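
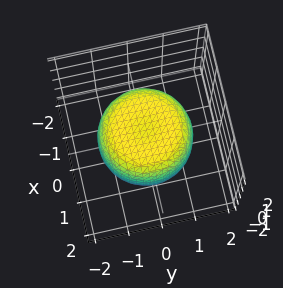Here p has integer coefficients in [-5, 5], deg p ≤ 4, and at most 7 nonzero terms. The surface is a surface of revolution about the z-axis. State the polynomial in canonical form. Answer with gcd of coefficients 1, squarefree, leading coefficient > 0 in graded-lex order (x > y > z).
2*x^4 + 4*x^2*y^2 + 2*y^4 - 2*x^2 - 2*y^2 + 3*z^2 - 3

First, deg p = 4. No degree-3 surface has this shape.
Next, symmetry: every cross-section ⟂ z is a circle, so x, y appear only via x² + y².
Then, from the axis intercepts and sections: a circular section at z = 1 has radius exactly 1; among the integer gridlines, it crosses the z-axis at z ∈ {-1, 1}.
Finally, solving for integer coefficients yields p as stated.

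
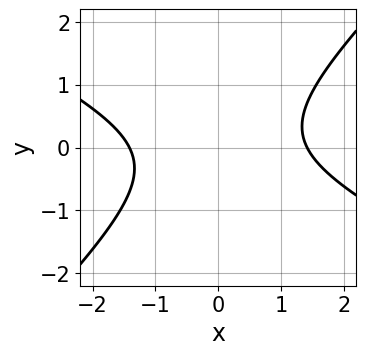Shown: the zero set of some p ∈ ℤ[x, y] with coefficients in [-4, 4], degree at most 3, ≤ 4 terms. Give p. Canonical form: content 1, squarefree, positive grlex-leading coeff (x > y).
The degree is 2 — no degree-1 curve has this shape.
From the axis intercepts and sections: no y-intercept at any integer in the box.
Putting this together gives p.

x^2 + x*y - 2*y^2 - 2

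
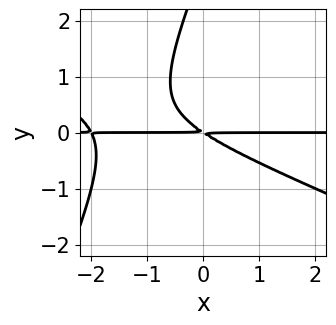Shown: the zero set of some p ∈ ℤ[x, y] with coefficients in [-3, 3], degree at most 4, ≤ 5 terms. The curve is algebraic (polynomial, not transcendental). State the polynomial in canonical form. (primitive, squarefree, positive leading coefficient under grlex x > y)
x^2*y + 2*x*y^2 - y^3 + 2*x*y + 3*y^2

(a) The degree is 3 — a generic line meets the curve in up to 3 points.
(b) Reading off the gridlines: every point of the x-axis in the box is on the curve.
(c) These observations pin down the coefficients.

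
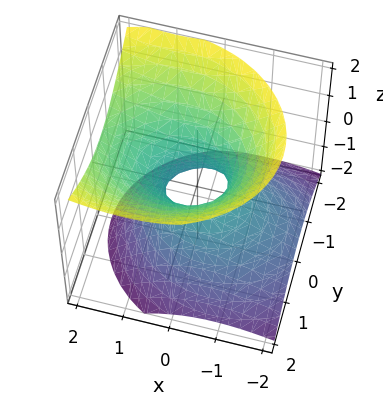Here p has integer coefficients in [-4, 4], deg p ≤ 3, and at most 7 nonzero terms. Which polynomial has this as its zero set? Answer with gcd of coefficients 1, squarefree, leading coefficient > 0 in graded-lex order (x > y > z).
2*x^2 - 2*x*z + 3*y^2 - 3*z^2 - 1

(a) The degree is 2 — a generic line meets the surface in up to 2 points.
(b) Checking where it meets the axes: it misses every integer gridline on the z-axis.
(c) Putting this together gives p.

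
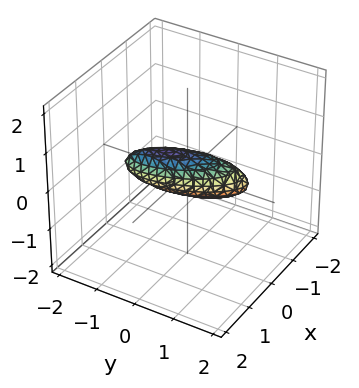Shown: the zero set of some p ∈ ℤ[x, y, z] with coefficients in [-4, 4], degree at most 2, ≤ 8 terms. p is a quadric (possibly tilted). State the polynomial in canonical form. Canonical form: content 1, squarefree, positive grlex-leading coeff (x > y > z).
1. deg p = 2.
2. From the visible intercepts: among the integer gridlines, it crosses the y-axis at y ∈ {-1, 1}.
3. Together with the visible shape, these determine p as stated.

3*x^2 + 2*x*y - 2*x*z + y^2 + 3*z^2 - 1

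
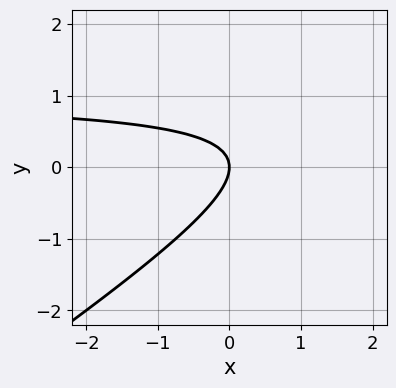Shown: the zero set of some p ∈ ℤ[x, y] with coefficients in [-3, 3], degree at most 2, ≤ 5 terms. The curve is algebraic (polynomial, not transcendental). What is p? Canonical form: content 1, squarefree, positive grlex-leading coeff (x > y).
1. Degree: no degree-1 curve has this shape, so deg p = 2.
2. Reading off the gridlines: one y-axis crossing is at y = 0; it meets the x-axis at x = 0 (among the integer gridlines).
3. Together with the visible shape, these determine p as stated.

2*x*y - 3*y^2 - 2*x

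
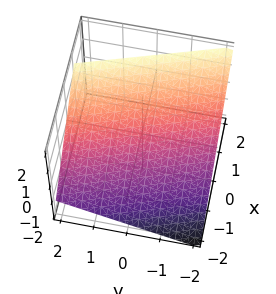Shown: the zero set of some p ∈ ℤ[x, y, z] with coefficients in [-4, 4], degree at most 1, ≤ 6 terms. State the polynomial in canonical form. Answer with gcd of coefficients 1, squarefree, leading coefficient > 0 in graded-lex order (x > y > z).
First, degree: the surface is flat (a plane), so deg p = 1.
Next, from the axis intercepts and sections: it meets the y-axis at y = -2 (among the integer gridlines).
Finally, the integer polynomial consistent with all of this is the stated p.

3*x + y - 3*z + 2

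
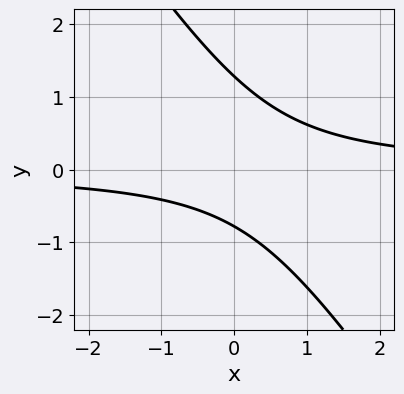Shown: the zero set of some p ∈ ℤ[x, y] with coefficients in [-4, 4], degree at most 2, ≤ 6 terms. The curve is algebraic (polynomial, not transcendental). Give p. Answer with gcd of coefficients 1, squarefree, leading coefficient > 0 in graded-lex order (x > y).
3*x*y + 2*y^2 - y - 2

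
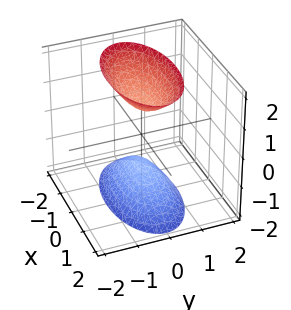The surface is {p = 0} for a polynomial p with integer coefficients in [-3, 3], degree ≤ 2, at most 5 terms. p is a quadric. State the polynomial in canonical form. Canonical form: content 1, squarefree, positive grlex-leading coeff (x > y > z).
x^2 + 3*y^2 - z^2 + 1

First, the picture has 2 separate pieces. They look like related sheets of one shape, so recover p as a whole.
Next, degree: two sheets facing apart; a quadric, so deg p = 2.
Then, symmetries: mirror symmetry x ↦ −x ⇒ only even powers of x; it's symmetric under y → −y, forcing even powers of y; the z ↦ −z reflection is a symmetry, so z appears only in even powers.
Next, against the integer gridlines: the surface avoids every integer y-axis point in the box; it misses every integer gridline on the x-axis.
Finally, the integer polynomial consistent with all of this is the stated p. Check: (0, 0, 1) on the z-axis lies on the surface, and p(0, 0, 1) = 0. ✓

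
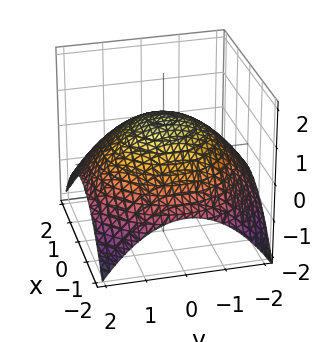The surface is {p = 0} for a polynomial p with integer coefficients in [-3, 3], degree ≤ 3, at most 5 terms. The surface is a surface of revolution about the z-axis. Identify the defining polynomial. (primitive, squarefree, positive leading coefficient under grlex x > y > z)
x^2 + y^2 + 3*z - 3

(a) The degree is 2 — the shape is more complex than any degree-1 surface.
(b) Symmetry: the z-axis is an axis of rotation, so x and y enter only as x² + y².
(c) Checking where it meets the axes: it meets the z-axis at z = 1 (among the integer gridlines); a circular section at z = 0 has radius between 1 and 2.
(d) Solving for integer coefficients yields p as stated.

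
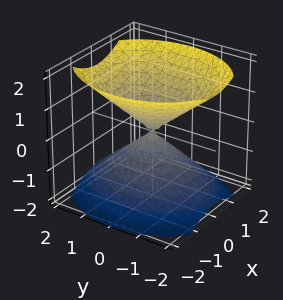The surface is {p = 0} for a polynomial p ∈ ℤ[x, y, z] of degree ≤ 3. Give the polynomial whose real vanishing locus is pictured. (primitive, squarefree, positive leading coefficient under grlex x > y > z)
3*x^2 + 2*y^2 - 3*z^2

There are 2 components. Treating them together as one polynomial.
deg p = 2. Two nappes meeting at a single point; a quadric.
Symmetries: mirror symmetry z ↦ −z ⇒ only even powers of z; the y ↦ −y reflection is a symmetry, so y appears only in even powers; it's symmetric under x → −x, forcing even powers of x.
Against the integer gridlines: it crosses the z-axis at the gridline z = 0; one x-axis crossing is at x = 0; it crosses the y-axis at the gridline y = 0.
Solving for integer coefficients yields p as stated.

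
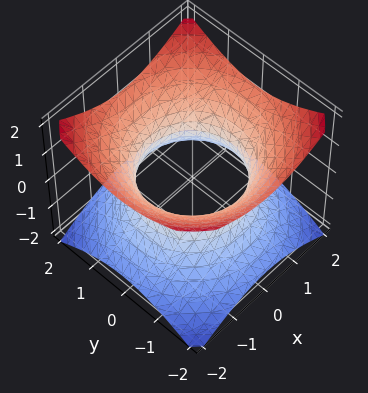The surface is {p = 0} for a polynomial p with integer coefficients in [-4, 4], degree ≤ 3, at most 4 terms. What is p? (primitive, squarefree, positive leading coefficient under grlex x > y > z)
2*x^2 + 2*y^2 - 3*z^2 - 3

1. Degree: an hourglass — one-sheet hyperboloid; a quadric, so deg p = 2.
2. Symmetry: the surface is invariant under rotation about z: p = q(x² + y², z); mirror symmetry z ↦ −z ⇒ only even powers of z.
3. Checking where it meets the axes: a circular section at z = 0 has radius between 1 and 2; it misses every integer gridline on the z-axis.
4. Fitting integer coefficients to these (and the overall shape) gives p.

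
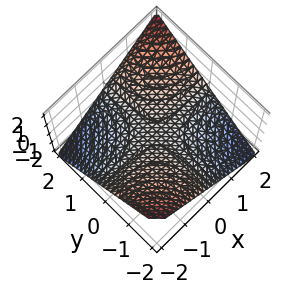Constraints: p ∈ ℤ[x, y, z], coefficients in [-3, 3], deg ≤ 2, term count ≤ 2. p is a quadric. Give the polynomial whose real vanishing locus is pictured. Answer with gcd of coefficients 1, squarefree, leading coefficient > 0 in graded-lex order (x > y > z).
The degree is 2 — a hyperbolic paraboloid; a quadric.
Observable constraints: it meets the z-axis at z = 0 (among the integer gridlines); the visible x-axis segment lies entirely on the surface.
Fitting integer coefficients to these (and the overall shape) gives p.

x*y - 2*z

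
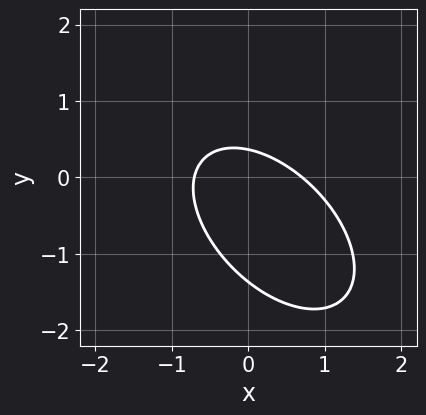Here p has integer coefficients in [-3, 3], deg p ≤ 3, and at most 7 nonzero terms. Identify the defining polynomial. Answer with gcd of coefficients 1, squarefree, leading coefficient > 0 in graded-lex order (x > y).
2*x^2 + 2*x*y + 2*y^2 + 2*y - 1

First, degree: the shape is more complex than any degree-1 curve, so deg p = 2.
Finally, the integer polynomial consistent with all of this is the stated p.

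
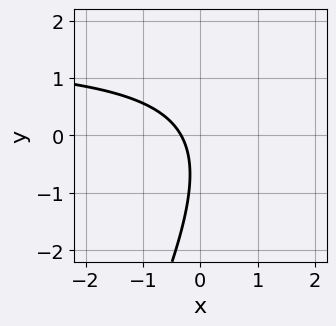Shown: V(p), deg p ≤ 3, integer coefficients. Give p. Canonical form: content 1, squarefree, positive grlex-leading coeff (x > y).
2*x*y - y^2 - 3*x - y - 1

(a) The degree is 2 — a generic line meets the curve in up to 2 points.
(b) Against the integer gridlines: no y-intercept at any integer in the box.
(c) Assembling these constraints gives the stated polynomial.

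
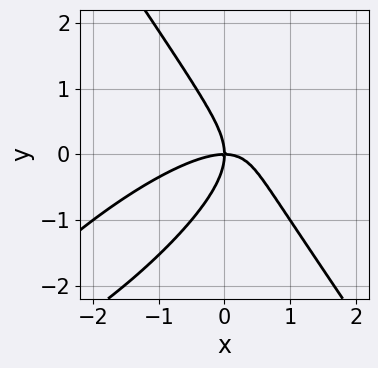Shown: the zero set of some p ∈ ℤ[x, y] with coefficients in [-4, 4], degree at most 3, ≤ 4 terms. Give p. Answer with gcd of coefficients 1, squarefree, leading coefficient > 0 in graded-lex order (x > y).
2*x^3 - 3*x^2*y + 2*y^3 + 3*x*y

deg p = 3.
Checking where it meets the axes: it meets the x-axis at x = 0 (among the integer gridlines); it crosses the y-axis at the gridline y = 0.
These observations pin down the coefficients.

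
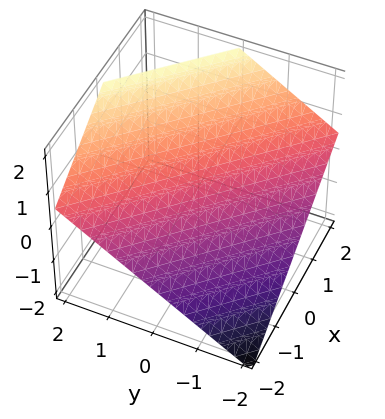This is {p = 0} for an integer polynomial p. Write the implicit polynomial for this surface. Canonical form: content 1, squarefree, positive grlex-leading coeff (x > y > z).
2*x + 2*y - 3*z + 2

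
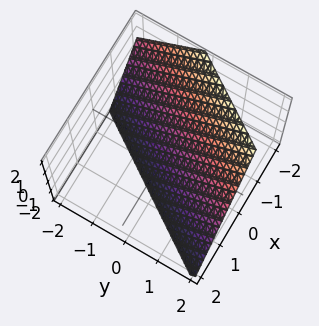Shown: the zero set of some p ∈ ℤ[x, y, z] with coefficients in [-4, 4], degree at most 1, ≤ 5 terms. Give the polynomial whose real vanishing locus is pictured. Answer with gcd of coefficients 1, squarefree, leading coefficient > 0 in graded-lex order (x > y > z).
(a) The degree is 1 — every cross-section is a straight line — this is a plane.
(b) Checking where it meets the axes: one y-axis crossing is at y = 1; one z-axis crossing is at z = -1.
(c) The integer polynomial consistent with all of this is the stated p.

3*x - 2*y + 2*z + 2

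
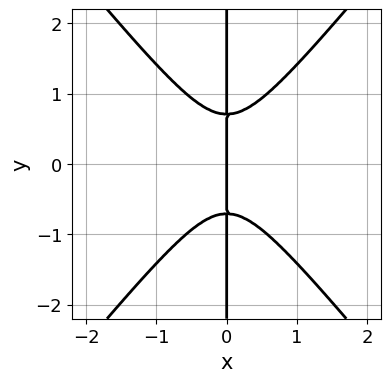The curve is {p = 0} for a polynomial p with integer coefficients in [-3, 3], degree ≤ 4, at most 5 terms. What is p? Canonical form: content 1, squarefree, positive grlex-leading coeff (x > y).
3*x^3 - 2*x*y^2 + x

The degree is 3 — no degree-2 curve has this shape.
Symmetries: it's symmetric under y → −y, forcing even powers of y.
Checking where it meets the axes: one x-axis crossing is at x = 0; the visible y-axis segment lies entirely on the curve.
The integer polynomial consistent with all of this is the stated p.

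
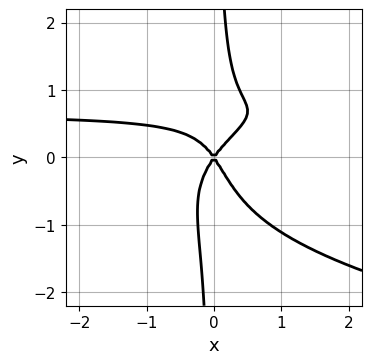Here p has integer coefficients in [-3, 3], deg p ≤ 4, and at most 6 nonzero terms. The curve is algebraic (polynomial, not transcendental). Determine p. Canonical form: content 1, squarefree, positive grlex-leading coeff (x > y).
First, the degree is 4 — no degree-3 curve has this shape.
Next, from the axis intercepts and sections: it crosses the y-axis at the gridline y = 0; one x-axis crossing is at x = 0.
Finally, solving for integer coefficients yields p as stated.

3*x*y^3 - 3*x^2*y + 2*x^2 - y^2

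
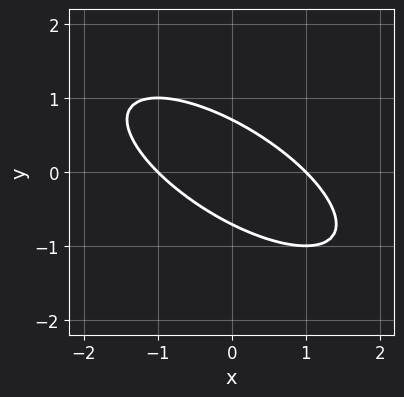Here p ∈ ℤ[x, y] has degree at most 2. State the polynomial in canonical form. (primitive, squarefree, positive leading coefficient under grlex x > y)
x^2 + 2*x*y + 2*y^2 - 1

1. The degree is 2 — no degree-1 curve has this shape.
2. Observable constraints: among the integer gridlines, it crosses the x-axis at x ∈ {-1, 1}.
3. Together with the visible shape, these determine p as stated.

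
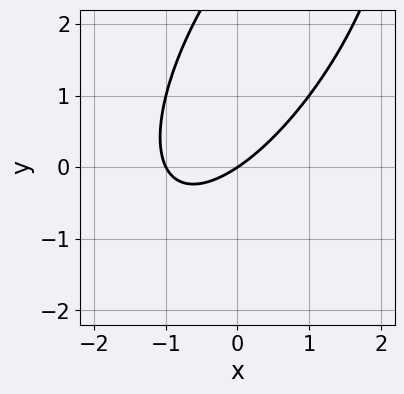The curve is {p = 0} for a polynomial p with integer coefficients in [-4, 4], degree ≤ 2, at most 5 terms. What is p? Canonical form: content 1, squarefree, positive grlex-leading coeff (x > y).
2*x^2 - 2*x*y + y^2 + 2*x - 3*y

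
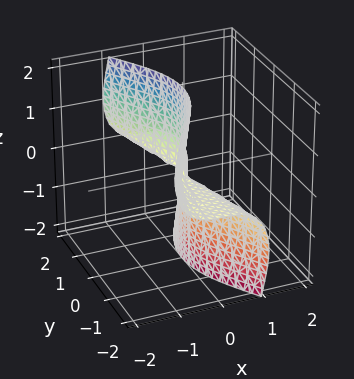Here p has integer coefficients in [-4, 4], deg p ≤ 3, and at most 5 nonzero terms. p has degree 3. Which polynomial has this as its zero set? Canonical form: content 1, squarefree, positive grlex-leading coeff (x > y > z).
2*x^3 + 2*x*z^2 + y^2*z

First, deg p = 3. The shape is more complex than any degree-2 surface.
Then, from the visible intercepts: the visible z-axis segment lies entirely on the surface; the visible y-axis segment lies entirely on the surface.
Finally, the integer polynomial consistent with all of this is the stated p.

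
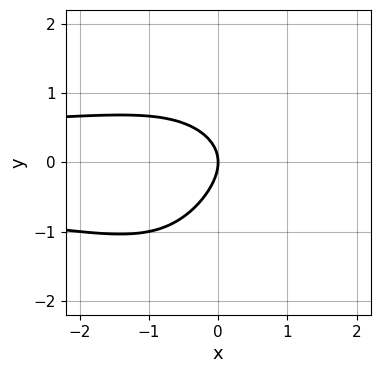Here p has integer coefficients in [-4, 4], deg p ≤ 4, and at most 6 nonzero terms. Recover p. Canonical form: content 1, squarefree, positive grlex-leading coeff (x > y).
1. Degree: the shape is more complex than any degree-3 curve, so deg p = 4.
2. Checking where it meets the axes: it meets the y-axis at y = 0 (among the integer gridlines); one x-axis crossing is at x = 0.
3. Matching integer coefficients to the picture gives p.

x^2*y^2 - x*y + 2*y^2 + 2*x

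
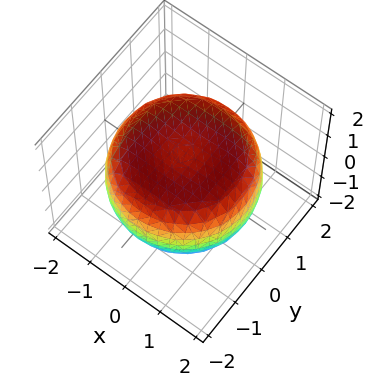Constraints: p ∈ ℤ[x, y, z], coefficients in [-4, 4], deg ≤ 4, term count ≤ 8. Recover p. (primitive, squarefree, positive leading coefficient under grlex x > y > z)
x^4 + 2*x^2*y^2 + y^4 - 2*x^2 - 2*y^2 + 3*z^2 - 3

Degree: no degree-3 surface has this shape, so deg p = 4.
Symmetries: the z-axis is an axis of rotation, so x and y enter only as x² + y².
From the visible intercepts: a circular section at z = -1 has radius between 1 and 2; among the integer gridlines, it crosses the z-axis at z ∈ {-1, 1}.
These observations pin down the coefficients.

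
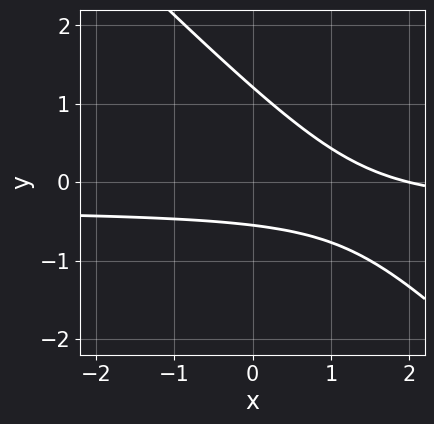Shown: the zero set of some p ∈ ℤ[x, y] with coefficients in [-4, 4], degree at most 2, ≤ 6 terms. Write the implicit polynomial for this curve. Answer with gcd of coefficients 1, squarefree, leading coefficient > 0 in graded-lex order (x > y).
3*x*y + 3*y^2 + x - 2*y - 2

The degree is 2 — the shape is more complex than any degree-1 curve.
From the axis intercepts and sections: it crosses the x-axis at the gridline x = 2.
The integer polynomial consistent with all of this is the stated p.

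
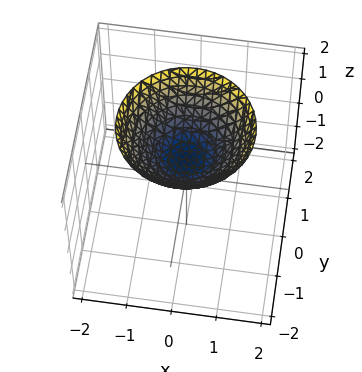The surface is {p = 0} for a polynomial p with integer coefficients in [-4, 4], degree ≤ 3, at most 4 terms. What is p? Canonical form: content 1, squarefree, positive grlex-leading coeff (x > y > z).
deg p = 2.
Symmetries: rotational symmetry about the z-axis ⇒ p depends on x, y only through x² + y².
Observable constraints: it misses every integer gridline on the y-axis; a circular section at z = 1 has radius between 0 and 1.
Together with the visible shape, these determine p as stated.

2*x^2 + 2*y^2 - 3*z + 2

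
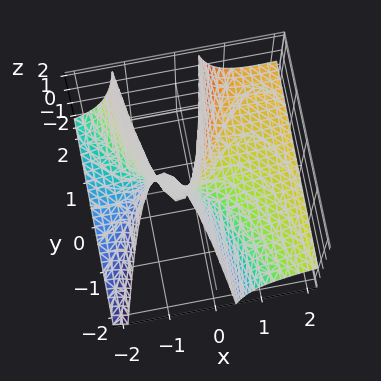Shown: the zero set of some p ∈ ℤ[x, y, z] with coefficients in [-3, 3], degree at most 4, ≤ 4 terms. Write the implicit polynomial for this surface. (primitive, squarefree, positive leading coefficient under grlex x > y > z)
x^3 - 3*x^2*z - 3*x*z + 2*y

1. Degree: the shape is more complex than any degree-2 surface, so deg p = 3.
2. From the visible intercepts: one x-axis crossing is at x = 0; the visible z-axis segment lies entirely on the surface; one y-axis crossing is at y = 0.
3. Putting this together gives p.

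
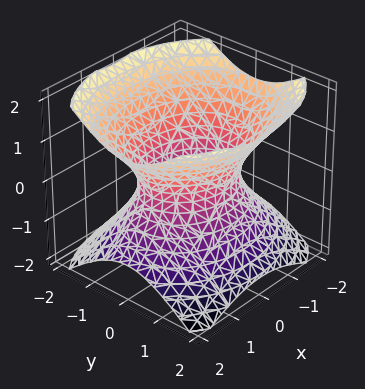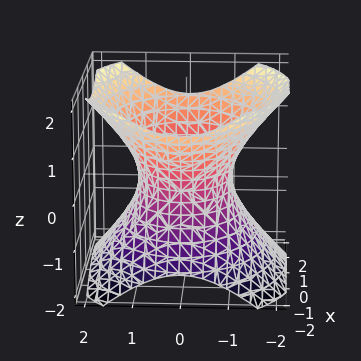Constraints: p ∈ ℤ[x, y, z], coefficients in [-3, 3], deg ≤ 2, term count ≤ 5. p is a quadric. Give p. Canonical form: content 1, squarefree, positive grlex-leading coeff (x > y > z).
2*x^2 + 3*y^2 - 3*z^2 - 3

First, degree: one connected sheet with a waist; a quadric, so deg p = 2.
Next, symmetries: it's symmetric under y → −y, forcing even powers of y; the x ↦ −x reflection is a symmetry, so x appears only in even powers; the z ↦ −z reflection is a symmetry, so z appears only in even powers.
Then, checking where it meets the axes: the y-axis gridline crossings are at y ∈ {-1, 1}; the surface avoids every integer z-axis point in the box.
Finally, putting this together gives p.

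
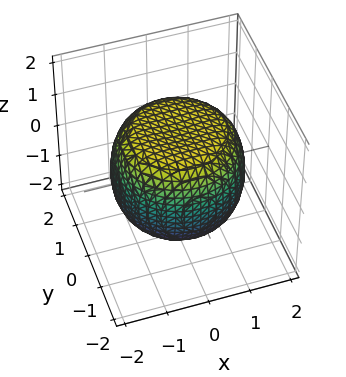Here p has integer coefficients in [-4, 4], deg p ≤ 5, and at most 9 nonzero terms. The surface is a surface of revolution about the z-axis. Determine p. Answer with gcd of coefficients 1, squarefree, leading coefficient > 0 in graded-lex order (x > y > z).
1. The degree is 4 — the shape is more complex than any degree-3 surface.
2. Symmetries: the z-axis is an axis of rotation, so x and y enter only as x² + y².
3. Checking where it meets the axes: a circular section at z = 1 has radius between 1 and 2.
4. Matching integer coefficients to the picture gives p.

x^4 + 2*x^2*y^2 + y^4 - x^2 - y^2 + 2*z^2 - 3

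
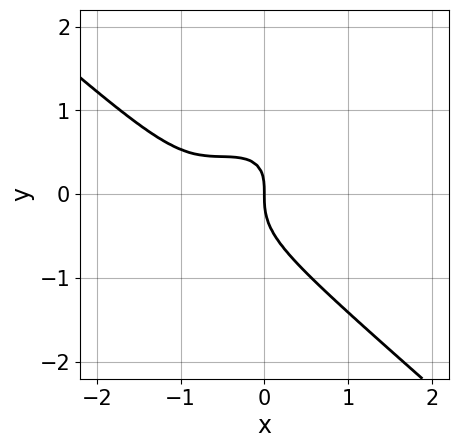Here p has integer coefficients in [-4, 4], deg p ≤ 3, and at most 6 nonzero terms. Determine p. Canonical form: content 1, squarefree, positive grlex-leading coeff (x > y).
2*x^3 + 3*y^3 + 3*x^2 - x*y + 2*x

deg p = 3. A generic line meets the curve in up to 3 points.
Reading off the gridlines: one x-axis crossing is at x = 0; it meets the y-axis at y = 0 (among the integer gridlines).
Fitting integer coefficients to these (and the overall shape) gives p.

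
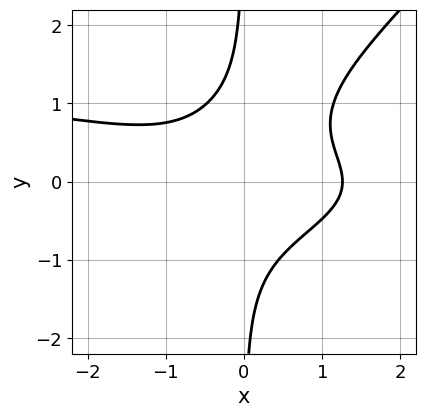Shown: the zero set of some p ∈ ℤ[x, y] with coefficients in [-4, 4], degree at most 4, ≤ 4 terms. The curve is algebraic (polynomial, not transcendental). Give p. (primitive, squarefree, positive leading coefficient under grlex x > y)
3*x^2*y^2 - 3*x*y^3 + x^3 - 2

(a) deg p = 4.
(b) Reading off the gridlines: the curve avoids every integer y-axis point in the box.
(c) These observations pin down the coefficients.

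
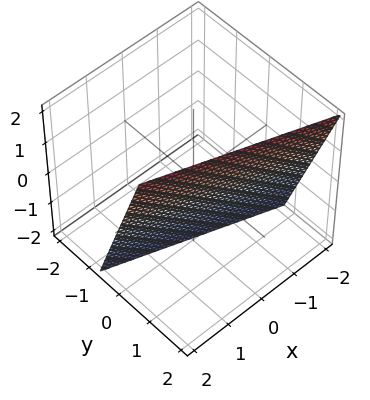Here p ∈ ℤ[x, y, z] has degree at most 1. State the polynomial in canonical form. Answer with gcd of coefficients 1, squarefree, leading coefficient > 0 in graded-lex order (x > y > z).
x + 3*y - z - 2

First, degree: the surface is flat (a plane), so deg p = 1.
Next, reading off the gridlines: it meets the x-axis at x = 2 (among the integer gridlines); one z-axis crossing is at z = -2.
Finally, together with the visible shape, these determine p as stated.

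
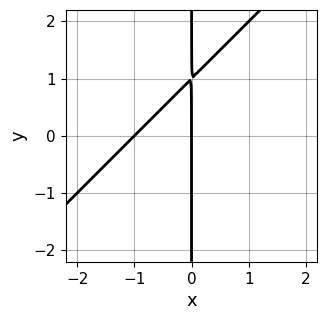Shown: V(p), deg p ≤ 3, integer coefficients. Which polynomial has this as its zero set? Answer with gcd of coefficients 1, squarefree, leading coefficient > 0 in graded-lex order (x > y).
The degree is 2 — no degree-1 curve has this shape.
From the axis intercepts and sections: the visible y-axis segment lies entirely on the curve; the x-axis gridline crossings are at x ∈ {-1, 0}.
Putting this together gives p.

x^2 - x*y + x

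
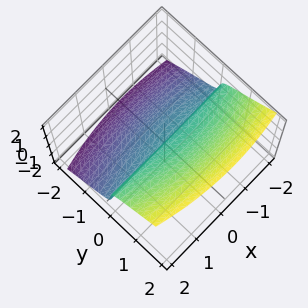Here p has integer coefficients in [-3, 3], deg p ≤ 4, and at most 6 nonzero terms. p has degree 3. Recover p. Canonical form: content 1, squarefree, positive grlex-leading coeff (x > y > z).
x^2*y + 3*y^3 - 3*z^3 + x*y + y

First, the degree is 3 — a generic line meets the surface in up to 3 points.
Next, checking where it meets the axes: it crosses the y-axis at the gridline y = 0; one z-axis crossing is at z = 0; the visible x-axis segment lies entirely on the surface.
Finally, solving for integer coefficients yields p as stated.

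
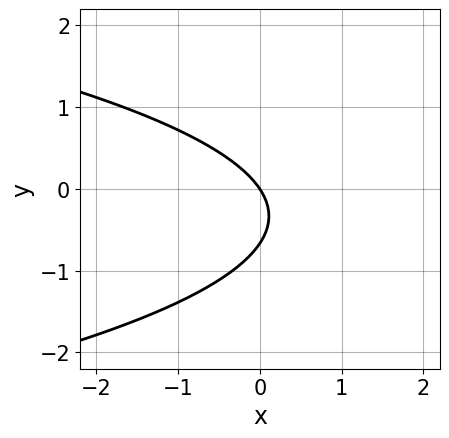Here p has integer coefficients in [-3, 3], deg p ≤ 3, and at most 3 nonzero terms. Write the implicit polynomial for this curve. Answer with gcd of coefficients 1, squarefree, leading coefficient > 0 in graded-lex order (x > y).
1. Degree: a generic line meets the curve in up to 2 points, so deg p = 2.
2. Reading off the gridlines: it meets the y-axis at y = 0 (among the integer gridlines); it meets the x-axis at x = 0 (among the integer gridlines).
3. Solving for integer coefficients yields p as stated.

3*y^2 + 3*x + 2*y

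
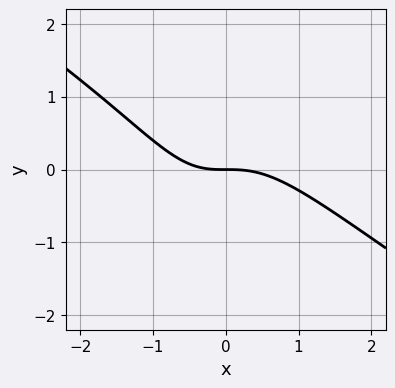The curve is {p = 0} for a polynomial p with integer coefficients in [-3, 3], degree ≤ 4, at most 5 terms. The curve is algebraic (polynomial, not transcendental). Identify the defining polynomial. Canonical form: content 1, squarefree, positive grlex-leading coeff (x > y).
2*x^3 + 3*x^2*y + x*y + 3*y

deg p = 3.
Observable constraints: it crosses the x-axis at the gridline x = 0; it meets the y-axis at y = 0 (among the integer gridlines).
Matching integer coefficients to the picture gives p.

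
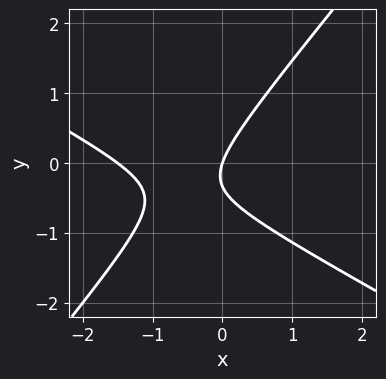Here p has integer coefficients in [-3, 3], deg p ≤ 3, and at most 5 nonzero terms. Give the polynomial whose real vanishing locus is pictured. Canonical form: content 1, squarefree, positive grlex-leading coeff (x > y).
2*x^2 + 2*x*y - 3*y^2 + 3*x - y

First, the degree is 2 — no degree-1 curve has this shape.
Next, against the integer gridlines: one x-axis crossing is at x = 0; it crosses the y-axis at the gridline y = 0.
Finally, fitting integer coefficients to these (and the overall shape) gives p.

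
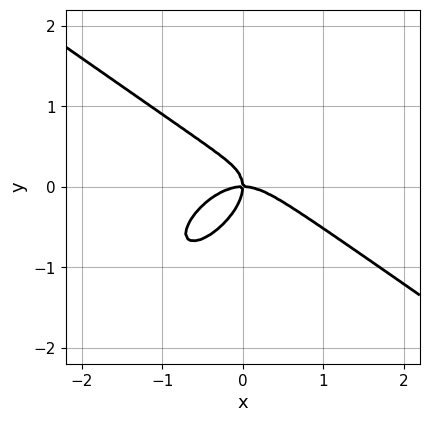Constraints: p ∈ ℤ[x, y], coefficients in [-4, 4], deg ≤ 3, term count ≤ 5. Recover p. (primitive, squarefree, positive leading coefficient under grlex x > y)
2*x^3 - 2*x*y^2 + 3*y^3 + 2*x*y

Degree: the shape is more complex than any degree-2 curve, so deg p = 3.
Observable constraints: one y-axis crossing is at y = 0; one x-axis crossing is at x = 0.
Assembling these constraints gives the stated polynomial.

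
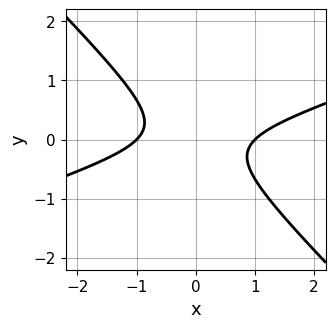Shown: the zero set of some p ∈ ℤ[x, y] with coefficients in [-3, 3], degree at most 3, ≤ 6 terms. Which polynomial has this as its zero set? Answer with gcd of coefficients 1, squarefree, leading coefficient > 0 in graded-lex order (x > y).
x^2 - 2*x*y - 3*y^2 - 1

1. deg p = 2. A generic line meets the curve in up to 2 points.
2. From the visible intercepts: among the integer gridlines, it crosses the x-axis at x ∈ {-1, 1}; the curve avoids every integer y-axis point in the box.
3. The integer polynomial consistent with all of this is the stated p.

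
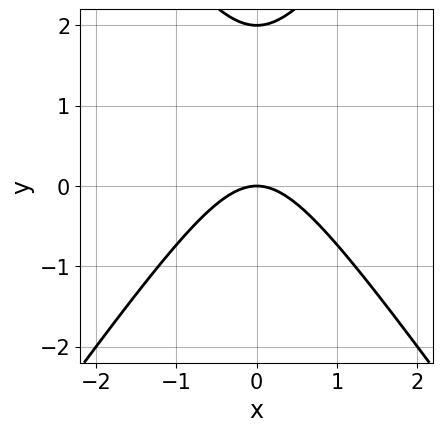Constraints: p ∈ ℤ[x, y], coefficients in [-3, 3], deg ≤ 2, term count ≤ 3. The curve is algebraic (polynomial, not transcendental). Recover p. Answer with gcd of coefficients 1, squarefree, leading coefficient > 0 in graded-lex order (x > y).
(a) deg p = 2. No degree-1 curve has this shape.
(b) Symmetries: the x ↦ −x reflection is a symmetry, so x appears only in even powers.
(c) Checking where it meets the axes: among the integer gridlines, it crosses the y-axis at y ∈ {0, 2}; one x-axis crossing is at x = 0.
(d) Solving for integer coefficients yields p as stated.

2*x^2 - y^2 + 2*y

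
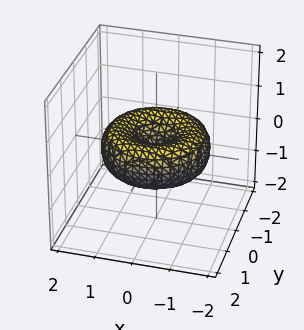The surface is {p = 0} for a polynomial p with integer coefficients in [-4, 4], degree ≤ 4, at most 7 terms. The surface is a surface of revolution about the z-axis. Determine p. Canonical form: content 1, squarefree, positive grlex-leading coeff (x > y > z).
x^4 + 2*x^2*y^2 + y^4 - 2*x^2 - 2*y^2 + 3*z^2

1. The degree is 4 — a generic line meets the surface in up to 4 points.
2. Symmetries: every cross-section ⟂ z is a circle, so x, y appear only via x² + y².
3. From the visible intercepts: it crosses the z-axis at the gridline z = 0; one x-axis crossing is at x = 0; it crosses the y-axis at the gridline y = 0; a circular section at z = 0 has radius between 1 and 2.
4. Together with the visible shape, these determine p as stated.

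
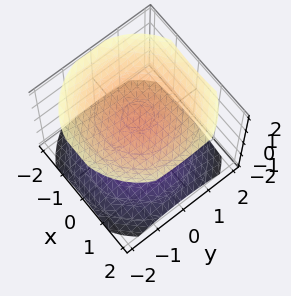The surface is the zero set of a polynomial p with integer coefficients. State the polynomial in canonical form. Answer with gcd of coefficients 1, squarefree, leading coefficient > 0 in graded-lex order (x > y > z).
There are 2 components. They look like related sheets of one shape, so recover p as a whole.
Degree: two separate bowl-shaped sheets opening away from each other; a quadric, so deg p = 2.
Symmetries: the z ↦ −z reflection is a symmetry, so z appears only in even powers; the surface is invariant under rotation about z: p = q(x² + y², z).
Checking where it meets the axes: the surface avoids every integer y-axis point in the box; it misses every integer gridline on the x-axis.
Matching integer coefficients to the picture gives p.

x^2 + y^2 - 2*z^2 + 3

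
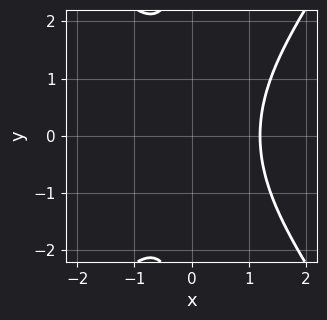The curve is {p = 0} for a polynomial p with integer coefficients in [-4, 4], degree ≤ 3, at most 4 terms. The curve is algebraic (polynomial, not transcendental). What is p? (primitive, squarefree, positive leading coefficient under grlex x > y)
2*x^3 - x*y^2 - x^2 - 2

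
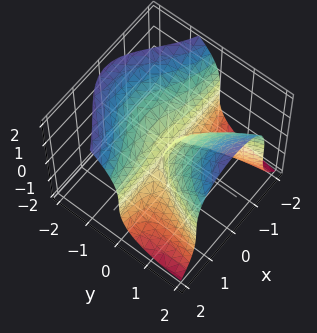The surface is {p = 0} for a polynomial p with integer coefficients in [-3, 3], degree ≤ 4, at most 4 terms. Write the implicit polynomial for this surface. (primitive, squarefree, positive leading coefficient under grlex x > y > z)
1. deg p = 3. A generic line meets the surface in up to 3 points.
2. Observable constraints: it crosses the y-axis at the gridline y = 0; it crosses the z-axis at the gridline z = 0; every point of the x-axis in the box is on the surface.
3. Putting this together gives p.

2*x^2*y + z^3 - 2*y^2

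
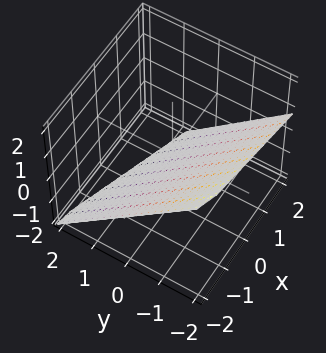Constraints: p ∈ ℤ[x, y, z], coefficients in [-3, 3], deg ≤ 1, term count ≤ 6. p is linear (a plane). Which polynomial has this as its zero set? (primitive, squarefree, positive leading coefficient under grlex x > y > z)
x + 3*y + 3*z + 2

deg p = 1. The surface is flat (a plane).
Reading off the gridlines: it crosses the x-axis at the gridline x = -2.
These observations pin down the coefficients.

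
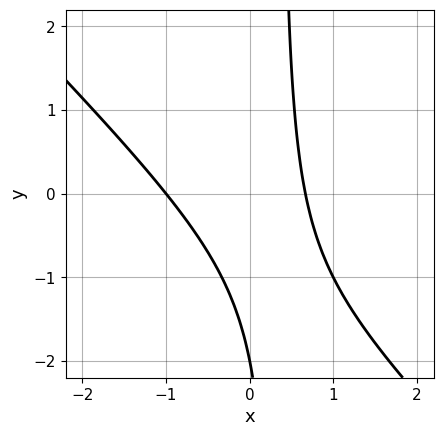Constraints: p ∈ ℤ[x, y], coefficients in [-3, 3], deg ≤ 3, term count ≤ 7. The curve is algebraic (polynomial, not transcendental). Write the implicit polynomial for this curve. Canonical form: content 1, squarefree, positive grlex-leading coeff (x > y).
3*x^2 + 3*x*y + x - y - 2

1. Degree: a generic line meets the curve in up to 2 points, so deg p = 2.
2. Checking where it meets the axes: it meets the x-axis at x = -1 (among the integer gridlines); it crosses the y-axis at the gridline y = -2.
3. Solving for integer coefficients yields p as stated.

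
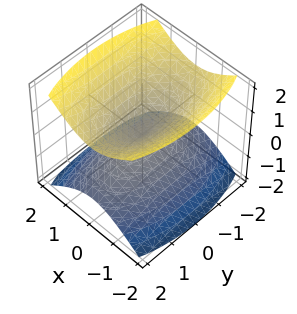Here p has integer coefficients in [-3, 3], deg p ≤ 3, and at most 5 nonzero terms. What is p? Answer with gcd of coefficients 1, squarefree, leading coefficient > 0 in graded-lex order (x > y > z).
3*x^2 + y^2 - 3*z^2

There are 2 components. Treating them together as one polynomial.
Degree: a double cone through the origin; a quadric, so deg p = 2.
Symmetries: mirror symmetry x ↦ −x ⇒ only even powers of x; it's symmetric under y → −y, forcing even powers of y; mirror symmetry z ↦ −z ⇒ only even powers of z.
Reading off the gridlines: one z-axis crossing is at z = 0; it meets the y-axis at y = 0 (among the integer gridlines); it crosses the x-axis at the gridline x = 0.
Together with the visible shape, these determine p as stated.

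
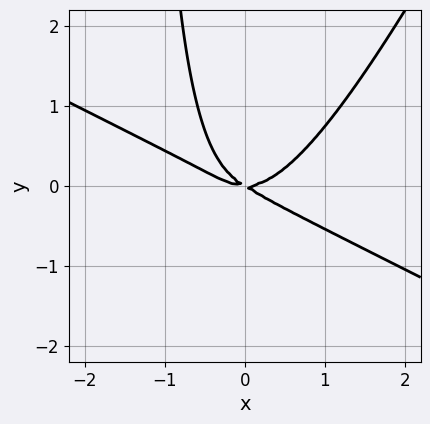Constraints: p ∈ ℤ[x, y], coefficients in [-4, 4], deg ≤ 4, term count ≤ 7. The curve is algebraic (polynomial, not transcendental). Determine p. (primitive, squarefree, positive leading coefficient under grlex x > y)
2*x^3 + 3*x^2*y - 2*x*y^2 - 2*x*y - 3*y^2

First, degree: the shape is more complex than any degree-2 curve, so deg p = 3.
Then, reading off the gridlines: it crosses the y-axis at the gridline y = 0; it crosses the x-axis at the gridline x = 0.
Finally, solving for integer coefficients yields p as stated.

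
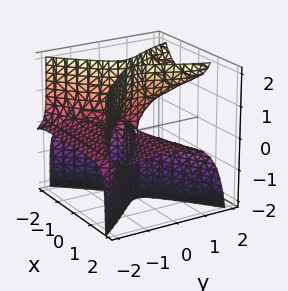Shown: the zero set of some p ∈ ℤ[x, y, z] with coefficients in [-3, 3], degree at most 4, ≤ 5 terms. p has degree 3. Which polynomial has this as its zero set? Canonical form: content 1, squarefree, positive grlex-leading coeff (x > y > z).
3*x^2*z + y^3 - 3*y^2*z + 2*x*z + 2*y^2

There are 2 components.
Degree: no degree-2 surface has this shape, so deg p = 3.
From the visible intercepts: the visible z-axis segment lies entirely on the surface; the visible x-axis segment lies entirely on the surface.
These observations pin down the coefficients.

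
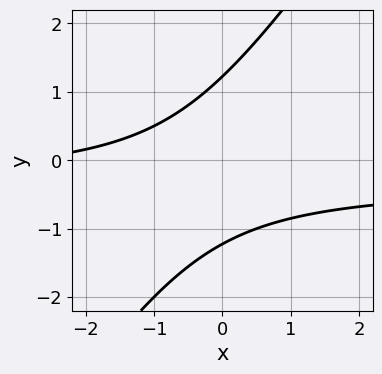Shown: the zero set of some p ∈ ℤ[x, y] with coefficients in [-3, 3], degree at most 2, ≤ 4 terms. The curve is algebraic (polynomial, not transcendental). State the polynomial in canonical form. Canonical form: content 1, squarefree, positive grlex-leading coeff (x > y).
3*x*y - 2*y^2 + x + 3

(a) deg p = 2. The shape is more complex than any degree-1 curve.
(b) Checking where it meets the axes: no x-intercept at any integer in the box.
(c) Matching integer coefficients to the picture gives p.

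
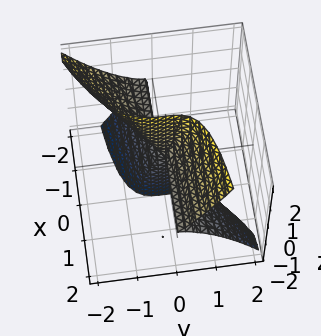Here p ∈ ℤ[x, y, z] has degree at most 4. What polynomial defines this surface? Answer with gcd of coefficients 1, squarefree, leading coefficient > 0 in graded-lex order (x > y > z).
2*x*y*z - 2*x*z^2 + 3*y^3

First, degree: the shape is more complex than any degree-2 surface, so deg p = 3.
Then, against the integer gridlines: every point of the z-axis in the box is on the surface; it meets the y-axis at y = 0 (among the integer gridlines); every point of the x-axis in the box is on the surface.
Finally, the integer polynomial consistent with all of this is the stated p.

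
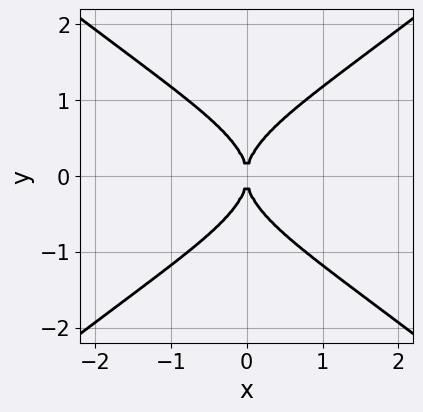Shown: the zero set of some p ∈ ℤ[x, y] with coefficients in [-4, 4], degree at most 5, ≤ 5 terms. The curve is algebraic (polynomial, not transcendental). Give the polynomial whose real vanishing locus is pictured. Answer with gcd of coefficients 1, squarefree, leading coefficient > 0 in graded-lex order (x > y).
2*x^2*y^2 - 3*y^4 + 3*x^2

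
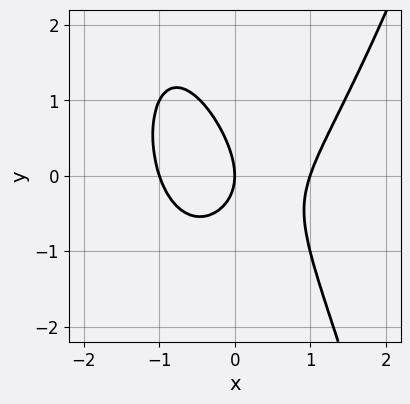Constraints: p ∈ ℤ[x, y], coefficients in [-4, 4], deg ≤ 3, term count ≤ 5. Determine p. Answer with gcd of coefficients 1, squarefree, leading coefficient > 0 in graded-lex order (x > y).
3*x^3 - 2*x*y - 2*y^2 - 3*x

1. Degree: a generic line meets the curve in up to 3 points, so deg p = 3.
2. Checking where it meets the axes: among the integer gridlines, it crosses the x-axis at x ∈ {-1, 0, 1}; it crosses the y-axis at the gridline y = 0.
3. Putting this together gives p.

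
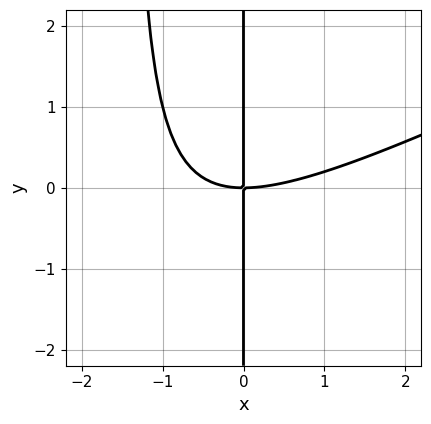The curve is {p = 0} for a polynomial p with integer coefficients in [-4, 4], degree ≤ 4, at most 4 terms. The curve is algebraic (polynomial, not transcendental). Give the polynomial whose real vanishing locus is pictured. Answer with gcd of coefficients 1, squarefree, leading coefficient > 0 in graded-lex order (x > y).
First, deg p = 3. No degree-2 curve has this shape.
Then, reading off the gridlines: every point of the y-axis in the box is on the curve; it crosses the x-axis at the gridline x = 0.
Finally, putting this together gives p.

x^3 - 2*x^2*y - 3*x*y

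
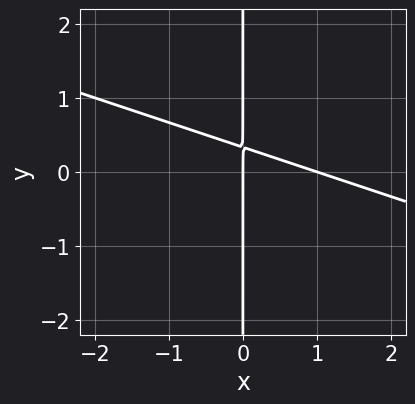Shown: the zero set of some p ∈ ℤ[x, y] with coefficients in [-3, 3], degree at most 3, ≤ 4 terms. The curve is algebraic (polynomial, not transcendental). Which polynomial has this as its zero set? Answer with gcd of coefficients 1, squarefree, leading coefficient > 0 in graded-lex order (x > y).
(a) The degree is 2 — a generic line meets the curve in up to 2 points.
(b) Against the integer gridlines: the visible y-axis segment lies entirely on the curve; among the integer gridlines, it crosses the x-axis at x ∈ {0, 1}.
(c) The integer polynomial consistent with all of this is the stated p.

x^2 + 3*x*y - x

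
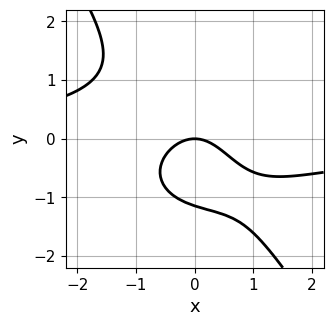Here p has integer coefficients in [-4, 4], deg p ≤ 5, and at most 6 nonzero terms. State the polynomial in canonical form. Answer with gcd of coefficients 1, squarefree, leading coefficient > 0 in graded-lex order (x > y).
First, degree: no degree-3 curve has this shape, so deg p = 4.
Next, observable constraints: one x-axis crossing is at x = 0; it crosses the y-axis at the gridline y = 0.
Finally, together with the visible shape, these determine p as stated.

2*x^3*y + 2*x*y^3 + 2*y^4 + 3*x^2 + 3*y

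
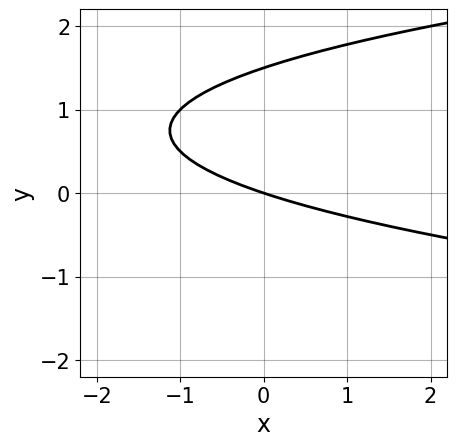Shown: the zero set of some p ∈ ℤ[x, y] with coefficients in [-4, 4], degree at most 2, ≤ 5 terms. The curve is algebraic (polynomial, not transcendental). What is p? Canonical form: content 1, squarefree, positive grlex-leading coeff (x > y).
1. The degree is 2 — the shape is more complex than any degree-1 curve.
2. Checking where it meets the axes: it meets the y-axis at y = 0 (among the integer gridlines); it meets the x-axis at x = 0 (among the integer gridlines).
3. These observations pin down the coefficients.

2*y^2 - x - 3*y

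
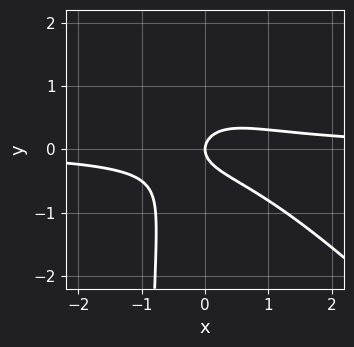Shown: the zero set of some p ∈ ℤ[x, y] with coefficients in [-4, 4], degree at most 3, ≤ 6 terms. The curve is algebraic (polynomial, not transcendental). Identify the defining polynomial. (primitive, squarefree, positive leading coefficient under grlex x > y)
2*x^2*y + 2*x*y^2 + 2*y^2 - x

1. Degree: the shape is more complex than any degree-2 curve, so deg p = 3.
2. From the visible intercepts: it meets the y-axis at y = 0 (among the integer gridlines); it meets the x-axis at x = 0 (among the integer gridlines).
3. The integer polynomial consistent with all of this is the stated p.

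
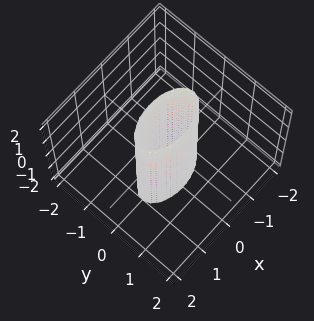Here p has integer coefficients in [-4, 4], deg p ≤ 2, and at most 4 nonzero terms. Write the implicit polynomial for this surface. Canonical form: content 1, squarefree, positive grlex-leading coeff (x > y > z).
x^2 + 3*y^2 - 1

(a) The degree is 2 — constant cross-section along one axis; a quadric.
(b) Symmetries: the y ↦ −y reflection is a symmetry, so y appears only in even powers; mirror symmetry x ↦ −x ⇒ only even powers of x; the z ↦ −z reflection is a symmetry, so z appears only in even powers.
(c) Against the integer gridlines: the surface avoids every integer z-axis point in the box; among the integer gridlines, it crosses the x-axis at x ∈ {-1, 1}.
(d) Solving for integer coefficients yields p as stated.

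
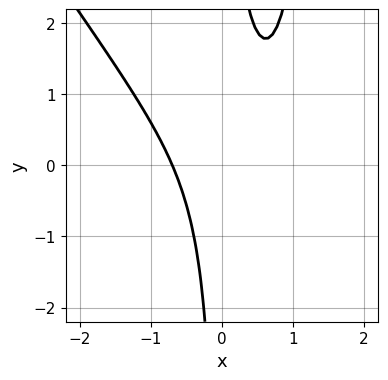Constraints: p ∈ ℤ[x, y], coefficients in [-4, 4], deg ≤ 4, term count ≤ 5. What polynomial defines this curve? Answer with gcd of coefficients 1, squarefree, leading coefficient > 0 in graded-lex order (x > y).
(a) deg p = 3.
(b) Observable constraints: no y-intercept at any integer in the box.
(c) These observations pin down the coefficients.

3*x^3 + 2*x^2*y - 2*x^2 - 3*x*y + 2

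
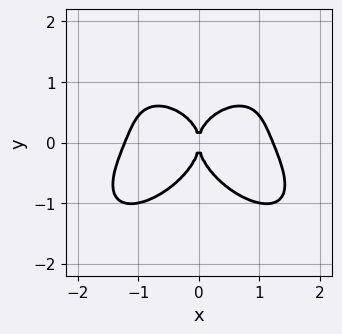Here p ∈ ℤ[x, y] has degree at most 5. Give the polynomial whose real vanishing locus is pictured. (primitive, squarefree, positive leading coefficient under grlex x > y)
2*x^4 + 3*y^4 + 2*x^2*y - 3*x^2

(a) The degree is 4 — the shape is more complex than any degree-3 curve.
(b) Symmetries: it's symmetric under x → −x, forcing even powers of x.
(c) From the visible intercepts: it meets the x-axis at x = 0 (among the integer gridlines); one y-axis crossing is at y = 0.
(d) Solving for integer coefficients yields p as stated.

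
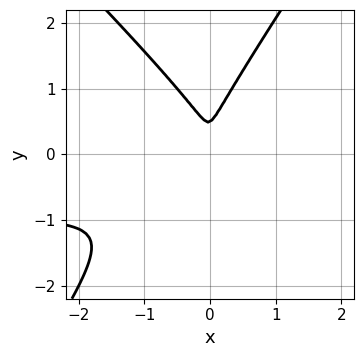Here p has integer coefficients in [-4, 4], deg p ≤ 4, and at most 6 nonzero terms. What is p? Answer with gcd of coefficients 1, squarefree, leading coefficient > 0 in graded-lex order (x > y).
First, degree: a generic line meets the curve in up to 3 points, so deg p = 3.
Finally, matching integer coefficients to the picture gives p.

3*x^2*y + x*y^2 - 2*y^3 + 3*x^2 + y^2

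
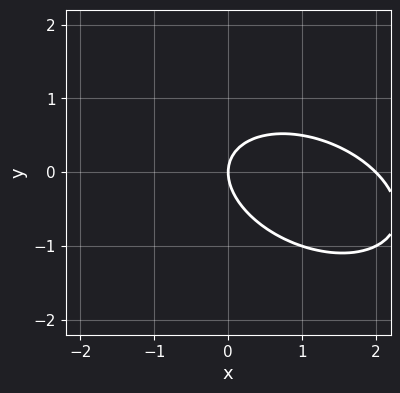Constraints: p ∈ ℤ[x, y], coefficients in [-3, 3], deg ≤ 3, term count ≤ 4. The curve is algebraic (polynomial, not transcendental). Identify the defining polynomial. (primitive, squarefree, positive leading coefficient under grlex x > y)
1. deg p = 2.
2. Reading off the gridlines: the x-axis gridline crossings are at x ∈ {0, 2}; it meets the y-axis at y = 0 (among the integer gridlines).
3. Assembling these constraints gives the stated polynomial.

x^2 + x*y + 2*y^2 - 2*x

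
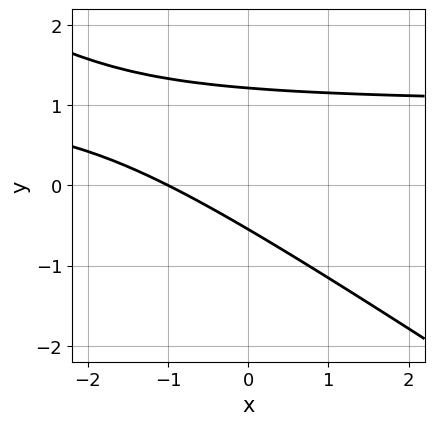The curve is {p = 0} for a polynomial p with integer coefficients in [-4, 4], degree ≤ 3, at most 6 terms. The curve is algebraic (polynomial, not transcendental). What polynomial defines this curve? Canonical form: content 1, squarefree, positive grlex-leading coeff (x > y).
2*x*y + 3*y^2 - 2*x - 2*y - 2

First, degree: a generic line meets the curve in up to 2 points, so deg p = 2.
Then, checking where it meets the axes: one x-axis crossing is at x = -1.
Finally, solving for integer coefficients yields p as stated.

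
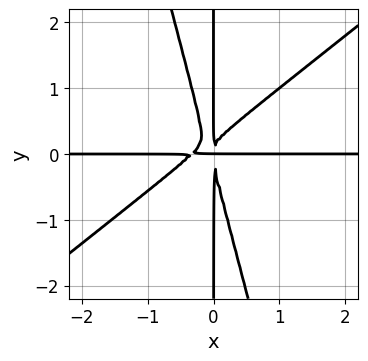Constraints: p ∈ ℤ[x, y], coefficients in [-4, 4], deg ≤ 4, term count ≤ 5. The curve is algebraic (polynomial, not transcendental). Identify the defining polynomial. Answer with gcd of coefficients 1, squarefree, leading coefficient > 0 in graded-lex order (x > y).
3*x^3*y - 3*x^2*y^2 - x*y^3 + x^2*y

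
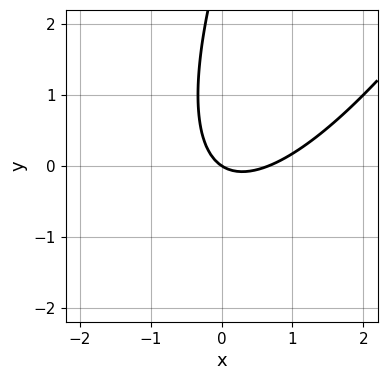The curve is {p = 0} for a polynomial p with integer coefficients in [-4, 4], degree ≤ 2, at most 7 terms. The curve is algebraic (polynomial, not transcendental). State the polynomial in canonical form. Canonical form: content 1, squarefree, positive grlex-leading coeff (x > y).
3*x^2 - 3*x*y + y^2 - 2*x - 3*y

Degree: no degree-1 curve has this shape, so deg p = 2.
Against the integer gridlines: it meets the y-axis at y = 0 (among the integer gridlines); it crosses the x-axis at the gridline x = 0.
Matching integer coefficients to the picture gives p.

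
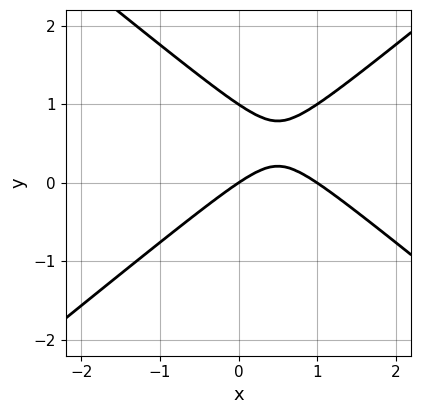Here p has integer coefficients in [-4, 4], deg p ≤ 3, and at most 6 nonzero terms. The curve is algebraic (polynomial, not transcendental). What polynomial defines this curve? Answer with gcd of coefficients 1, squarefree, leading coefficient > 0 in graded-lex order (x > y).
(a) The degree is 2 — the shape is more complex than any degree-1 curve.
(b) Reading off the gridlines: the x-axis gridline crossings are at x ∈ {0, 1}; the y-axis gridline crossings are at y ∈ {0, 1}.
(c) Assembling these constraints gives the stated polynomial.

2*x^2 - 3*y^2 - 2*x + 3*y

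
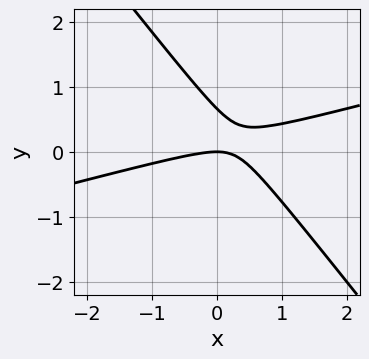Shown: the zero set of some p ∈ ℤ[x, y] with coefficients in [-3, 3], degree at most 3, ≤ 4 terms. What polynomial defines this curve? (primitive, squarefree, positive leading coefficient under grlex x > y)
(a) deg p = 2. The shape is more complex than any degree-1 curve.
(b) Reading off the gridlines: one y-axis crossing is at y = 0; one x-axis crossing is at x = 0.
(c) Assembling these constraints gives the stated polynomial.

x^2 - 3*x*y - 3*y^2 + 2*y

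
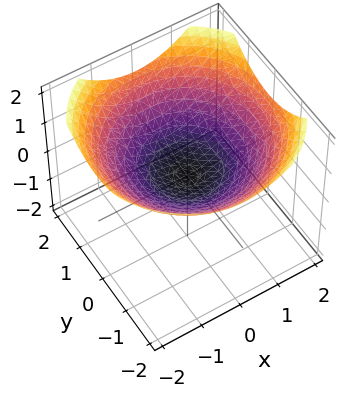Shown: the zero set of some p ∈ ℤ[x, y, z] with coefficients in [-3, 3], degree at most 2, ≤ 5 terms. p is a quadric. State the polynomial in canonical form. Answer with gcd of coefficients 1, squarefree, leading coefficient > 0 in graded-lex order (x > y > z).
The degree is 2 — a single bowl opening along one axis; a quadric.
By symmetry, the z-axis is an axis of rotation, so x and y enter only as x² + y².
From the axis intercepts and sections: one y-axis crossing is at y = 0; one x-axis crossing is at x = 0; it meets the z-axis at z = 0 (among the integer gridlines).
Solving for integer coefficients yields p as stated.

x^2 + y^2 - 3*z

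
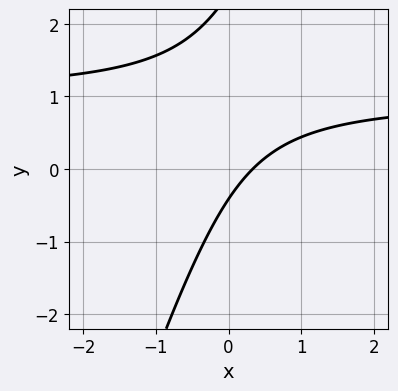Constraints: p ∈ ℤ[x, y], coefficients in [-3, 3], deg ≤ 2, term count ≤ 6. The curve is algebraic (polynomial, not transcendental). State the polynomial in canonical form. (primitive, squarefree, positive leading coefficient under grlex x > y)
3*x*y - y^2 - 3*x + 2*y + 1

The degree is 2 — no degree-1 curve has this shape.
Solving for integer coefficients yields p as stated.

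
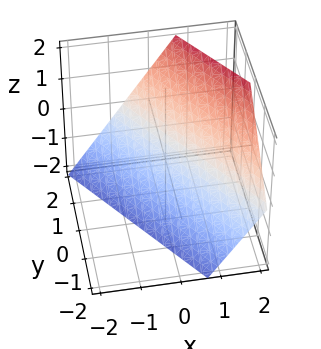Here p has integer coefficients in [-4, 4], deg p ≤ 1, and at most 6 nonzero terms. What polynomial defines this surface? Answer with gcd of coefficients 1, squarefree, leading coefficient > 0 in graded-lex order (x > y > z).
First, deg p = 1.
Then, reading off the gridlines: it crosses the z-axis at the gridline z = -1; it crosses the y-axis at the gridline y = 1.
Finally, matching integer coefficients to the picture gives p.

3*x + 2*y - 2*z - 2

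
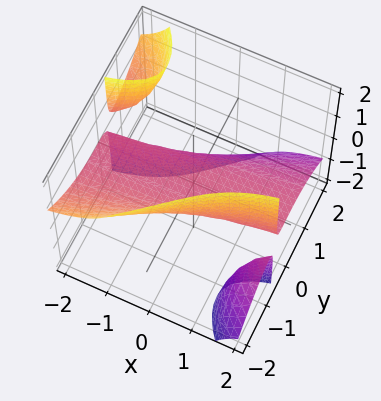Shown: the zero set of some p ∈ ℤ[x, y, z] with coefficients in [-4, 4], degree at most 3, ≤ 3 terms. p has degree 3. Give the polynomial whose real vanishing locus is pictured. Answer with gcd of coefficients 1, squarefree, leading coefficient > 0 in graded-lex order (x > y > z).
2*x*y*z + y^3 + 2*z

(a) I count 3 distinct pieces. Treating them together as one polynomial.
(b) The degree is 3 — the shape is more complex than any degree-2 surface.
(c) Reading off the gridlines: every point of the x-axis in the box is on the surface; it crosses the y-axis at the gridline y = 0; it meets the z-axis at z = 0 (among the integer gridlines).
(d) Solving for integer coefficients yields p as stated.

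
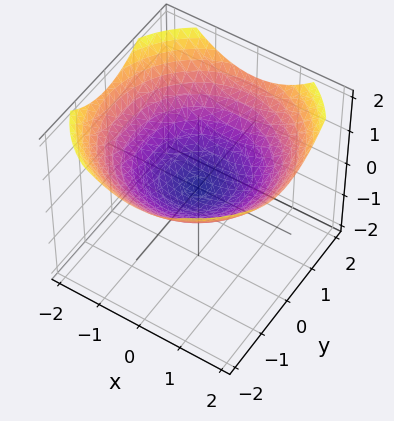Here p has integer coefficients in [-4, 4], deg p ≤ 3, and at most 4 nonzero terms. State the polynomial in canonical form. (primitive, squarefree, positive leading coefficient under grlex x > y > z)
1. Degree: a paraboloid; a quadric, so deg p = 2.
2. Symmetries: rotational symmetry about the z-axis ⇒ p depends on x, y only through x² + y².
3. Checking where it meets the axes: it crosses the z-axis at the gridline z = 0; a circular section at z = 1 has radius between 1 and 2.
4. Assembling these constraints gives the stated polynomial.

x^2 + y^2 - 3*z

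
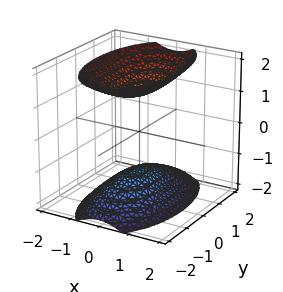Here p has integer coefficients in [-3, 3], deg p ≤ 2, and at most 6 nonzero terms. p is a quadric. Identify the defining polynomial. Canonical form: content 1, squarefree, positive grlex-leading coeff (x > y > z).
I count 2 distinct pieces. Treating them together as one polynomial.
deg p = 2. Two separate bowl-shaped sheets opening away from each other; a quadric.
Symmetries: it's symmetric under z → −z, forcing even powers of z; mirror symmetry x ↦ −x ⇒ only even powers of x; mirror symmetry y ↦ −y ⇒ only even powers of y.
Observable constraints: the surface avoids every integer y-axis point in the box; no x-intercept at any integer in the box.
The integer polynomial consistent with all of this is the stated p.

3*x^2 + y^2 - 2*z^2 + 3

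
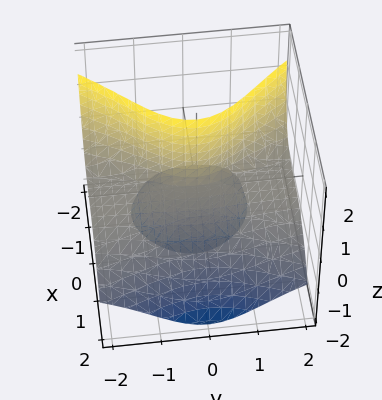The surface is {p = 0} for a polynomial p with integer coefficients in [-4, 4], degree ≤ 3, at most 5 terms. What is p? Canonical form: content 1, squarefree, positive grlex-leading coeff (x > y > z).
1. I count 2 distinct pieces. They look like related sheets of one shape, so recover p as a whole.
2. The degree is 3 — the shape is more complex than any degree-2 surface.
3. Against the integer gridlines: every point of the y-axis in the box is on the surface; the visible z-axis segment lies entirely on the surface.
4. These observations pin down the coefficients.

x^3 + y^2*z + 2*x*z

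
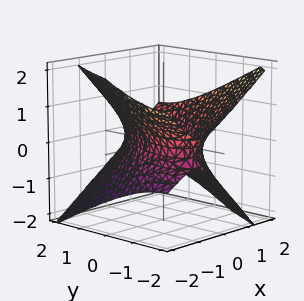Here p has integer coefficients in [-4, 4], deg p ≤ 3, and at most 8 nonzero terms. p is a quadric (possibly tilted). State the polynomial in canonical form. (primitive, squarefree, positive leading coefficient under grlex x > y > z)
First, deg p = 2. No degree-1 surface has this shape.
Then, observable constraints: among the integer gridlines, it crosses the x-axis at x ∈ {-1, 1}; the surface avoids every integer z-axis point in the box.
Finally, assembling these constraints gives the stated polynomial.

2*x^2 - 2*x*y - x*z + y^2 - 3*z^2 - 2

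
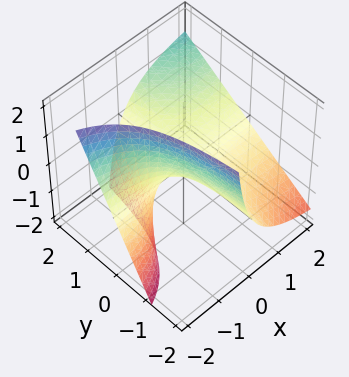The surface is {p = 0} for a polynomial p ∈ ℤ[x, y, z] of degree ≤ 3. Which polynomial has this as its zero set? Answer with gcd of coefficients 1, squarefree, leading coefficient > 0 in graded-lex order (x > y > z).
x*y - x*z - z

First, deg p = 2.
Then, reading off the gridlines: the visible y-axis segment lies entirely on the surface; the visible x-axis segment lies entirely on the surface; one z-axis crossing is at z = 0.
Finally, together with the visible shape, these determine p as stated.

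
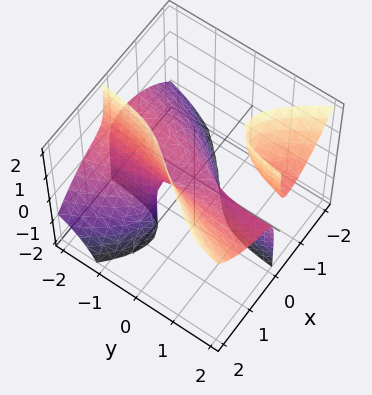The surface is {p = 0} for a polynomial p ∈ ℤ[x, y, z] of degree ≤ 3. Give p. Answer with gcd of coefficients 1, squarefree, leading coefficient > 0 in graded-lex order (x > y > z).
2*x^3 - 3*x*y*z + x*y - z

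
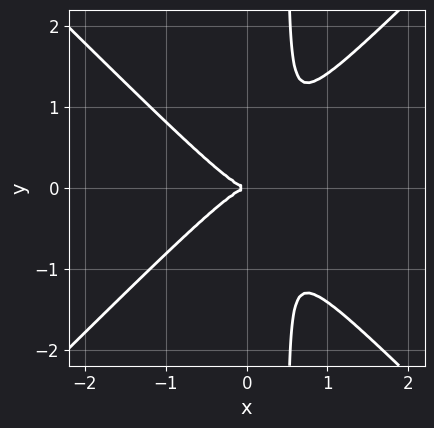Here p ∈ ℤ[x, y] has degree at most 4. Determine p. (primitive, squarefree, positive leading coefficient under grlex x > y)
2*x^3 - 2*x*y^2 + y^2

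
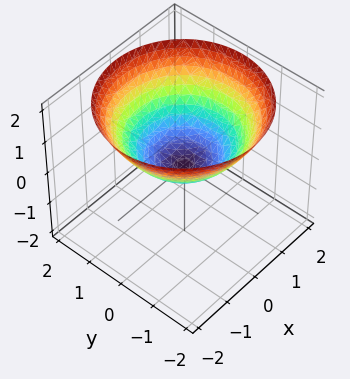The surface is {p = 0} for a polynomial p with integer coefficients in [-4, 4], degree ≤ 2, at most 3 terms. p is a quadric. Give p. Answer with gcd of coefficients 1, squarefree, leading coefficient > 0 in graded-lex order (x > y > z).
First, the degree is 2 — a paraboloid; a quadric.
Then, symmetry: the z-axis is an axis of rotation, so x and y enter only as x² + y².
Then, checking where it meets the axes: a circular section at z = 1 has radius between 1 and 2; it crosses the x-axis at the gridline x = 0; one z-axis crossing is at z = 0; it meets the y-axis at y = 0 (among the integer gridlines).
Finally, fitting integer coefficients to these (and the overall shape) gives p.

x^2 + y^2 - 2*z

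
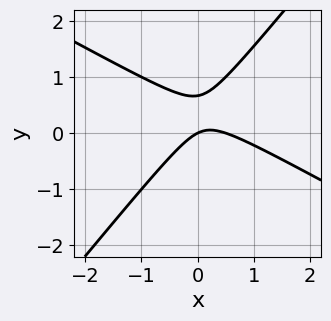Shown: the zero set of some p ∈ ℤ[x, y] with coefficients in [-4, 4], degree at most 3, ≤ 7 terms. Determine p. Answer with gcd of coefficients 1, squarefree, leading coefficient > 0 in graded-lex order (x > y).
2*x^2 + 2*x*y - 3*y^2 - x + 2*y

First, the degree is 2 — a generic line meets the curve in up to 2 points.
Next, from the axis intercepts and sections: it crosses the y-axis at the gridline y = 0; one x-axis crossing is at x = 0.
Finally, matching integer coefficients to the picture gives p.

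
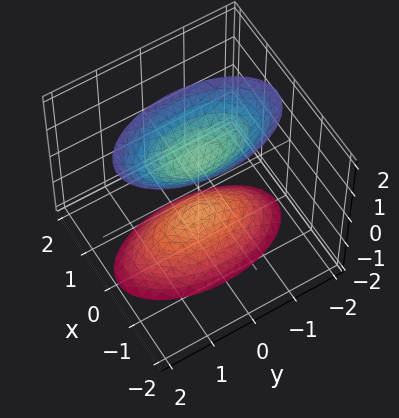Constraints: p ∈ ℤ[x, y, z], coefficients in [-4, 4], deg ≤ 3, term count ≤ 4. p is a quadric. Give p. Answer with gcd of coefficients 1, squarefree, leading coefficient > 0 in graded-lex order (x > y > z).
1. The picture has 2 separate pieces.
2. Degree: two separate bowl-shaped sheets opening away from each other; a quadric, so deg p = 2.
3. Symmetries: the z ↦ −z reflection is a symmetry, so z appears only in even powers; it's symmetric under y → −y, forcing even powers of y; it's symmetric under x → −x, forcing even powers of x.
4. From the axis intercepts and sections: the z-axis gridline crossings are at z ∈ {-1, 1}; it misses every integer gridline on the y-axis; it misses every integer gridline on the x-axis.
5. Matching integer coefficients to the picture gives p.

3*x^2 + y^2 - z^2 + 1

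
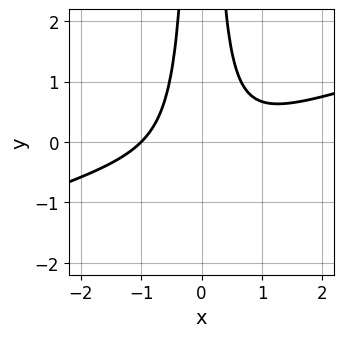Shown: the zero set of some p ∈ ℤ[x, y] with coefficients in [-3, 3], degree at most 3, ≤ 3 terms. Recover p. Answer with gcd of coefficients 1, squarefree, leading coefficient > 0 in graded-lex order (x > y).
x^3 - 3*x^2*y + 1

1. deg p = 3. The shape is more complex than any degree-2 curve.
2. Checking where it meets the axes: it meets the x-axis at x = -1 (among the integer gridlines); it misses every integer gridline on the y-axis.
3. Fitting integer coefficients to these (and the overall shape) gives p.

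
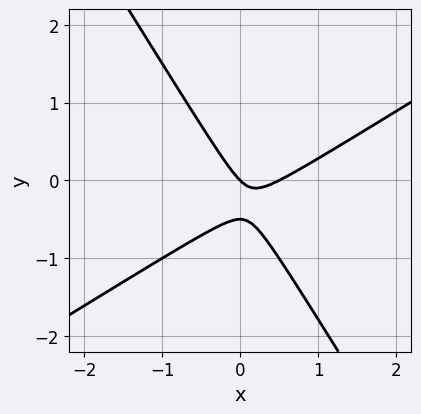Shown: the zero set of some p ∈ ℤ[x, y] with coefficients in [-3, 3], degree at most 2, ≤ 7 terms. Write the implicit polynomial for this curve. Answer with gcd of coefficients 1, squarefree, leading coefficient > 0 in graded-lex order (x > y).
2*x^2 - 2*x*y - 2*y^2 - x - y

First, deg p = 2.
Next, observable constraints: it crosses the y-axis at the gridline y = 0; it meets the x-axis at x = 0 (among the integer gridlines).
Finally, assembling these constraints gives the stated polynomial.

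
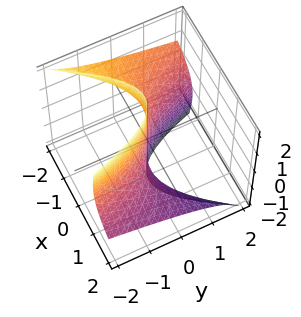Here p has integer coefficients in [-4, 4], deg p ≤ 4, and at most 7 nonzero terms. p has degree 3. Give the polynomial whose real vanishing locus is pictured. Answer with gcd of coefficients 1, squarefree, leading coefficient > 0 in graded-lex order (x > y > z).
x^3 + 3*x^2*z + y*z^2 + 2*x + 3*y

1. The degree is 3 — the shape is more complex than any degree-2 surface.
2. Against the integer gridlines: the visible z-axis segment lies entirely on the surface; it meets the y-axis at y = 0 (among the integer gridlines); one x-axis crossing is at x = 0.
3. Solving for integer coefficients yields p as stated.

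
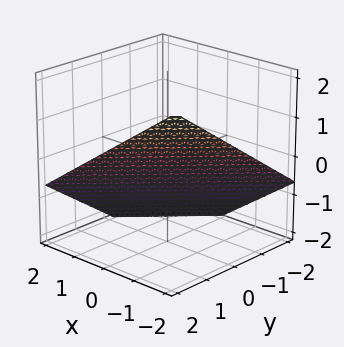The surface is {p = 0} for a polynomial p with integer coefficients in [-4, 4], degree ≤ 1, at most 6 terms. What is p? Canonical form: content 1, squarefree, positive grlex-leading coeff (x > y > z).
2*x - 2*y + 3*z + 2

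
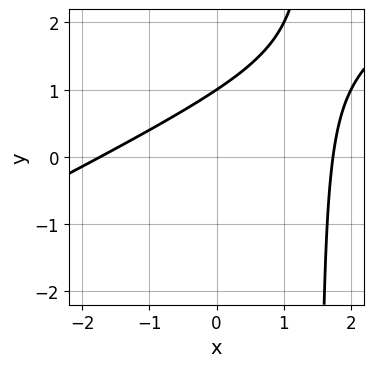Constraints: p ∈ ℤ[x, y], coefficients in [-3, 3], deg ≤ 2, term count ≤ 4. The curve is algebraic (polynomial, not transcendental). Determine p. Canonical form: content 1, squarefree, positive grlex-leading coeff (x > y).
x^2 - 2*x*y + 3*y - 3

deg p = 2.
Observable constraints: it crosses the y-axis at the gridline y = 1.
Solving for integer coefficients yields p as stated.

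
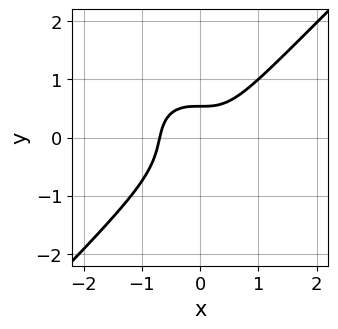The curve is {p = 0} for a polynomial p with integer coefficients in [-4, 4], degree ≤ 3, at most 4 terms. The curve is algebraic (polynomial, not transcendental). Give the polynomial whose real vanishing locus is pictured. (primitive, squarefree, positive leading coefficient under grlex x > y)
First, the degree is 3 — a generic line meets the curve in up to 3 points.
Finally, putting this together gives p.

3*x^3 - 3*y^3 - y + 1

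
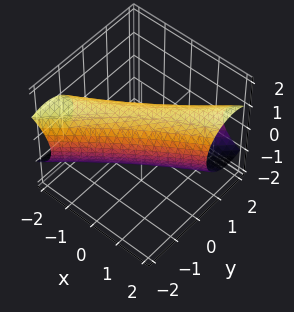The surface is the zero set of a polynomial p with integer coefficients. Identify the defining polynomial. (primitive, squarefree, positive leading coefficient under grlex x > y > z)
x^2 - 3*x*y + 2*y^2 + 2*z^2 - 2

(a) deg p = 2. A generic line meets the surface in up to 2 points.
(b) Against the integer gridlines: the z-axis gridline crossings are at z ∈ {-1, 1}; the y-axis gridline crossings are at y ∈ {-1, 1}.
(c) Assembling these constraints gives the stated polynomial.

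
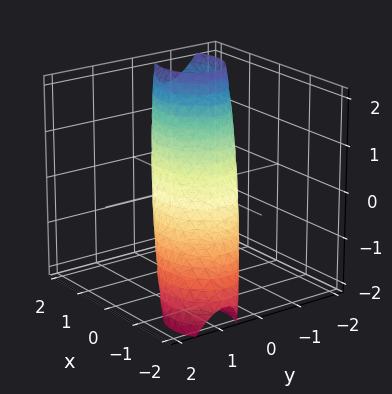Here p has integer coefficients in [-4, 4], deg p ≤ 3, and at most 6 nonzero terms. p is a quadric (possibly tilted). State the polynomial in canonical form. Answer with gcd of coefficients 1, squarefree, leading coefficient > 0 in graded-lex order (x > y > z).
2*x^2 - 3*x*z + 3*y^2 + 3*y*z + 2*z^2 - 2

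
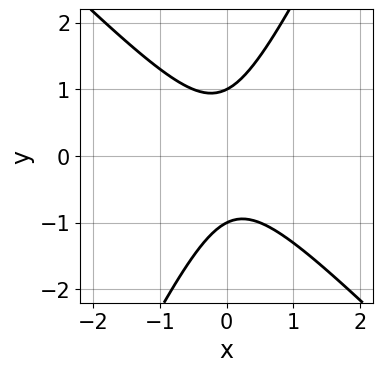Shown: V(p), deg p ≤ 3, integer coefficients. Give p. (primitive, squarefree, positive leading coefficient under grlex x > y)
First, deg p = 2. No degree-1 curve has this shape.
Then, checking where it meets the axes: the curve avoids every integer x-axis point in the box; among the integer gridlines, it crosses the y-axis at y ∈ {-1, 1}.
Finally, matching integer coefficients to the picture gives p.

2*x^2 + x*y - y^2 + 1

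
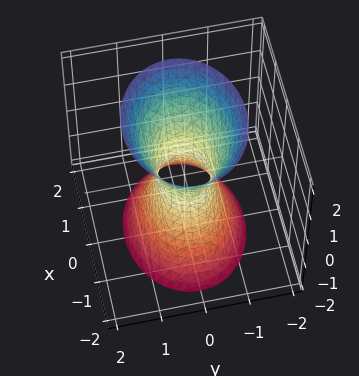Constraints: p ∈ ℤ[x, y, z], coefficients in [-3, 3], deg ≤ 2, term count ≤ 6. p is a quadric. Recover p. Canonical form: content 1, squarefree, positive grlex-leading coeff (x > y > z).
(a) Degree: one connected sheet with a waist; a quadric, so deg p = 2.
(b) Symmetries: the x ↦ −x reflection is a symmetry, so x appears only in even powers; mirror symmetry z ↦ −z ⇒ only even powers of z; mirror symmetry y ↦ −y ⇒ only even powers of y.
(c) Reading off the gridlines: no z-intercept at any integer in the box.
(d) These observations pin down the coefficients.

2*x^2 + 3*y^2 - z^2 - 1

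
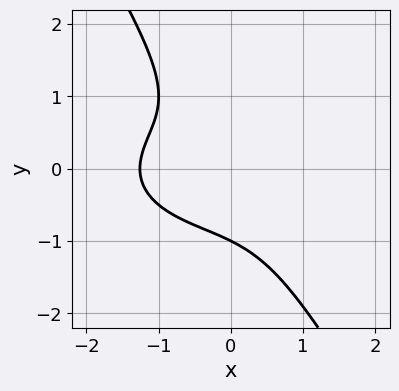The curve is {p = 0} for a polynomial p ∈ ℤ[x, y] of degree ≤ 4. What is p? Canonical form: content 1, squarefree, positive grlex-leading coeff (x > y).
x^3 + 3*x*y^2 + 2*y^3 + 2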